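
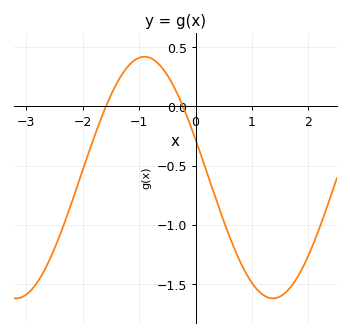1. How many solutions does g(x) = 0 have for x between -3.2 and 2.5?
2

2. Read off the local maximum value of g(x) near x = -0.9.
0.42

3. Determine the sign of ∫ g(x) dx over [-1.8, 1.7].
negative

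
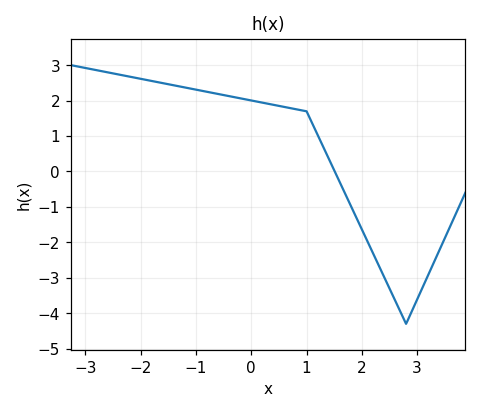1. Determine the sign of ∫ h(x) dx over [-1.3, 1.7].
positive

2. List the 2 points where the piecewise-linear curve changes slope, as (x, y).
(1, 1.7); (2.8, -4.3)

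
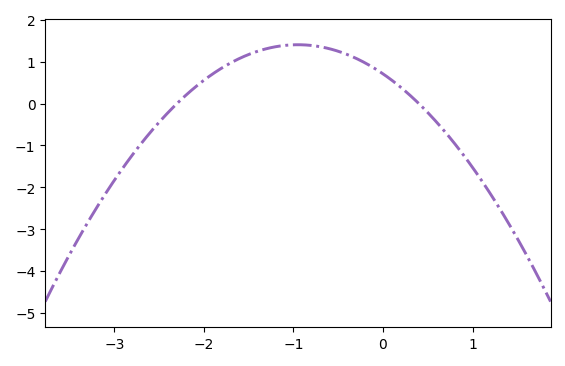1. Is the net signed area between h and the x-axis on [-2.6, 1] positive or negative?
positive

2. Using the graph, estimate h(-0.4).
1.2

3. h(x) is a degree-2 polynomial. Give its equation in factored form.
y = -0.77(x + 2.3)(x - 0.4)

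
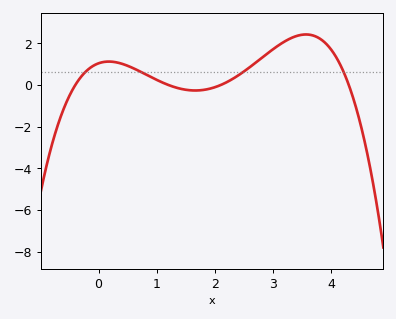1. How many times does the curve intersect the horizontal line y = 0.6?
4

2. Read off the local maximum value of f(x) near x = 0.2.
1.2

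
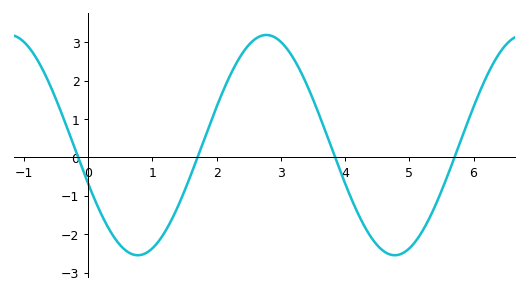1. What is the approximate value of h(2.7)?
3.17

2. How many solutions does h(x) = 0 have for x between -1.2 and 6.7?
4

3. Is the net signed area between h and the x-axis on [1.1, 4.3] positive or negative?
positive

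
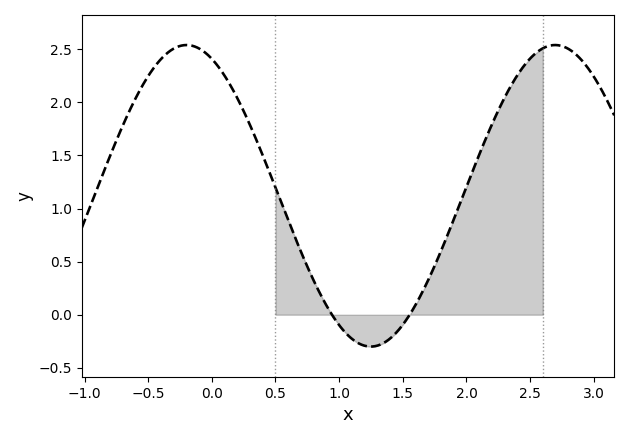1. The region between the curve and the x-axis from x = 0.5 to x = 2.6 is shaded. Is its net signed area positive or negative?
positive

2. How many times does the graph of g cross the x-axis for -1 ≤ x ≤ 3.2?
2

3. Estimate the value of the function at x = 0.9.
0.1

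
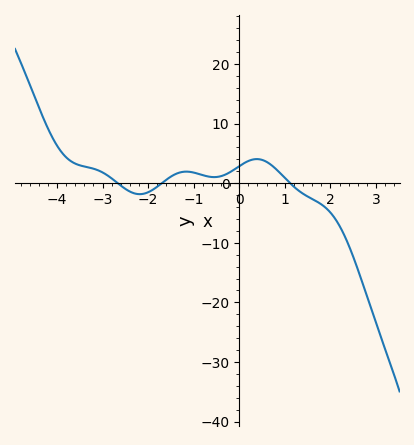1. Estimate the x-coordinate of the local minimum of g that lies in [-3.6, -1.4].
-2.2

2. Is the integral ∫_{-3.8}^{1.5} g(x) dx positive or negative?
positive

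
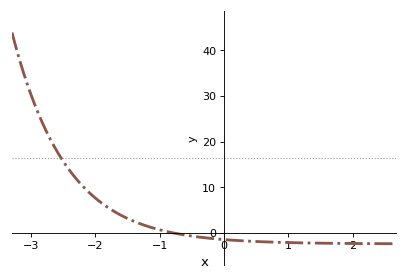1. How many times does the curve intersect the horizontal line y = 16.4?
1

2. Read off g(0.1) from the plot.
-2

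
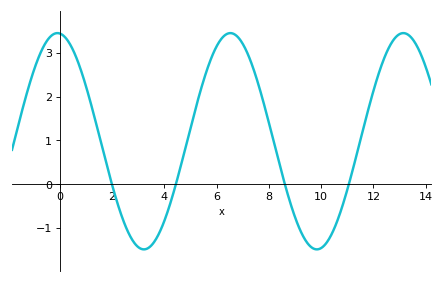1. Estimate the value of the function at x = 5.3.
1.95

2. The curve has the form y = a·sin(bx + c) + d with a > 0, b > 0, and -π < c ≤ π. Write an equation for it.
y = 2.47sin(0.95x + 1.65) + 0.98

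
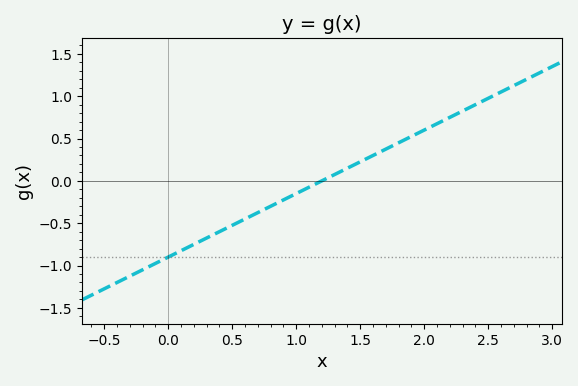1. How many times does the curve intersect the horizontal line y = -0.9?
1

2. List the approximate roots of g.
1.2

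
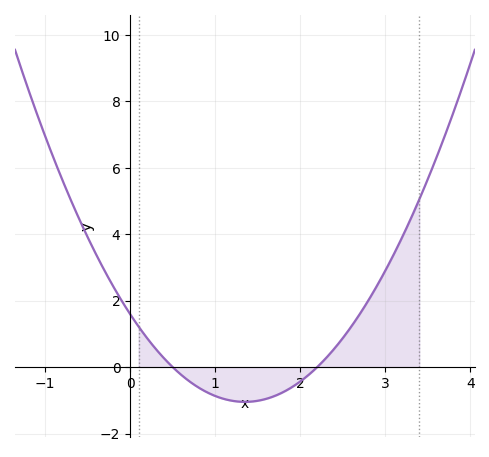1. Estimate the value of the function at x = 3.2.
3.91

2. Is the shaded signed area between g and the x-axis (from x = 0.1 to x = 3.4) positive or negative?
positive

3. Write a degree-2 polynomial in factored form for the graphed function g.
y = 1.45(x - 0.5)(x - 2.2)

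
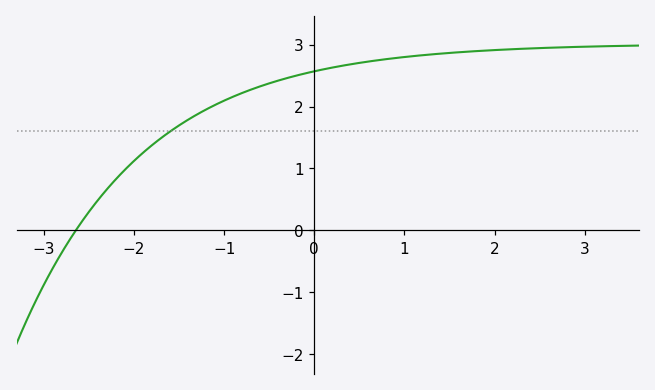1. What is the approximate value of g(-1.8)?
1.4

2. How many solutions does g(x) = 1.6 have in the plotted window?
1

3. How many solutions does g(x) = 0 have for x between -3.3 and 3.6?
1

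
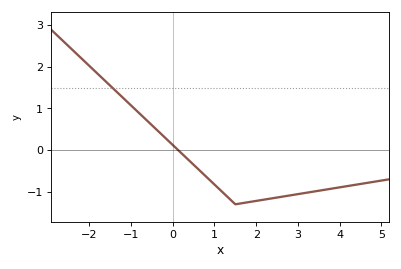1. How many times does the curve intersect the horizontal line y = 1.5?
1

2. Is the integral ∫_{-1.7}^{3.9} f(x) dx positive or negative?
negative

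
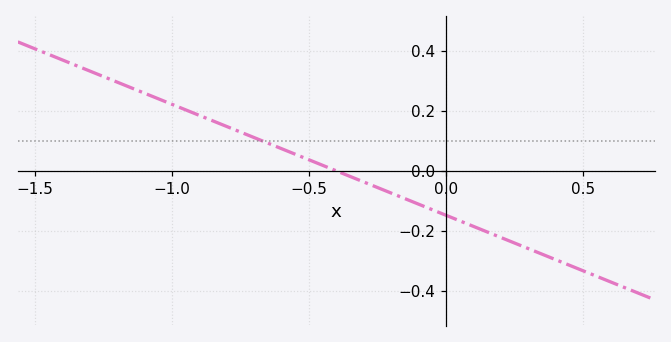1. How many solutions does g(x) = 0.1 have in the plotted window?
1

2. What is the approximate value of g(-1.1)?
0.259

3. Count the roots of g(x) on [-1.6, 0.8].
1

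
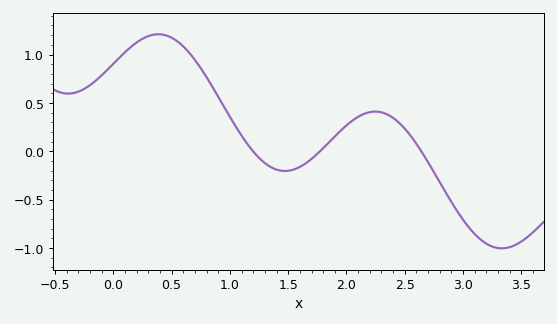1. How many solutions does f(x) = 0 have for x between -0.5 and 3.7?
3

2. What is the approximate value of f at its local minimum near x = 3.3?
-1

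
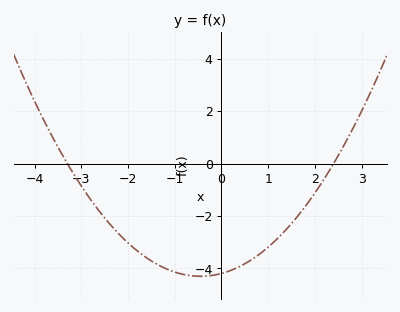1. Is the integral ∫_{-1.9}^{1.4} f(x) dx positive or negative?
negative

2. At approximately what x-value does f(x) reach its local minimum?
-0.4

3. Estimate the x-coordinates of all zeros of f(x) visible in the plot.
-3.4, 2.4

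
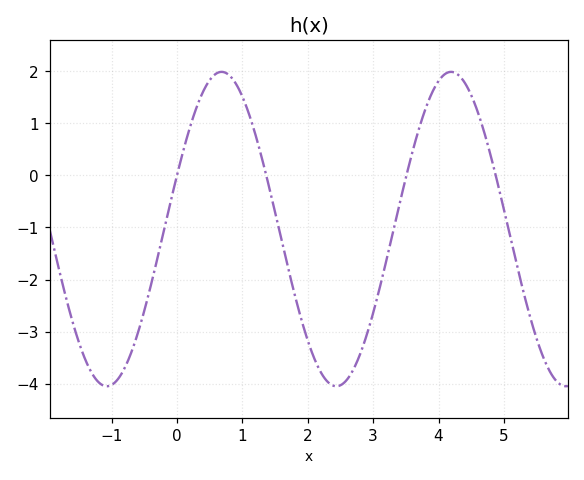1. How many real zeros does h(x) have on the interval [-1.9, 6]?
4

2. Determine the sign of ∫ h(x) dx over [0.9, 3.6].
negative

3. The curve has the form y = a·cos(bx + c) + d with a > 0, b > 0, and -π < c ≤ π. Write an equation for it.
y = 3.02cos(1.8x - 1.2) - 1.03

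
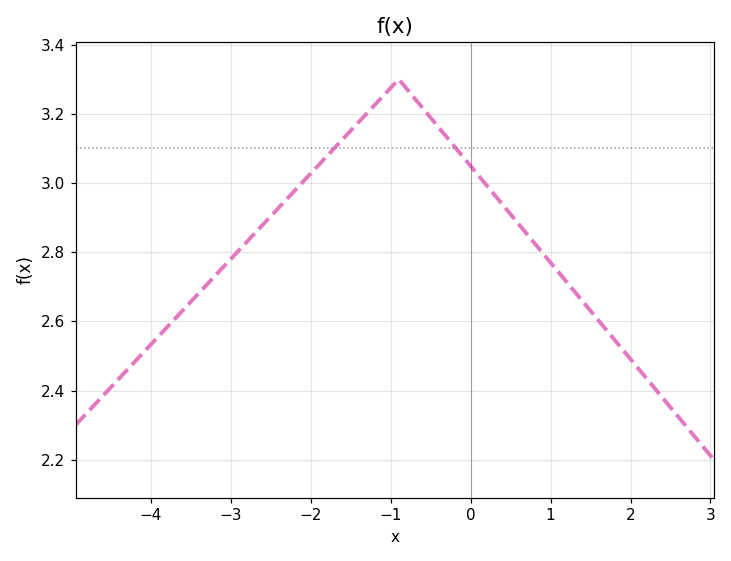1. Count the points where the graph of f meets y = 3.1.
2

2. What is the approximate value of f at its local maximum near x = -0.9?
3.3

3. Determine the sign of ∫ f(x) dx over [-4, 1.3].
positive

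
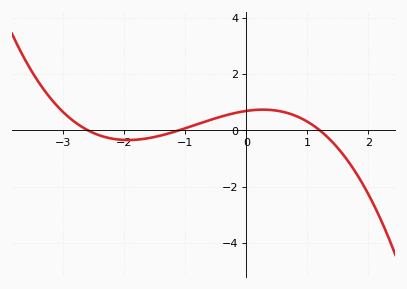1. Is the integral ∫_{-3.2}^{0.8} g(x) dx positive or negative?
positive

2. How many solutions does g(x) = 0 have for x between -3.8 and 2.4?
3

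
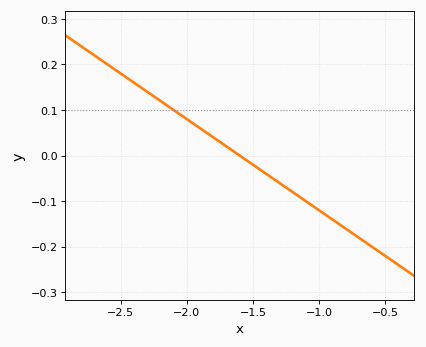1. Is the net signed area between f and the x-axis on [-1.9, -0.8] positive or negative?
negative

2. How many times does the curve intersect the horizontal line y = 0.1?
1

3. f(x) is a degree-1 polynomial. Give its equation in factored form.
y = -0.2(x + 1.6)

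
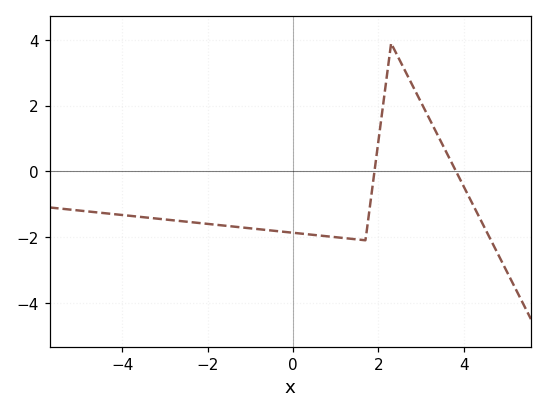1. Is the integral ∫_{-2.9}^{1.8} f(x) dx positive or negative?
negative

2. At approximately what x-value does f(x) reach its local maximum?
2.3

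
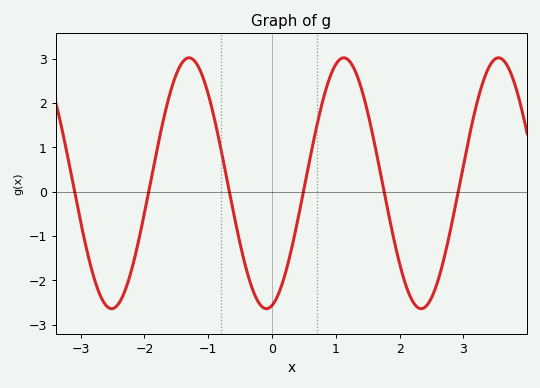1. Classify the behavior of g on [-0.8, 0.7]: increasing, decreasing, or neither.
neither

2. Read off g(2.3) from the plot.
-2.6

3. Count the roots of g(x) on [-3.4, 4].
6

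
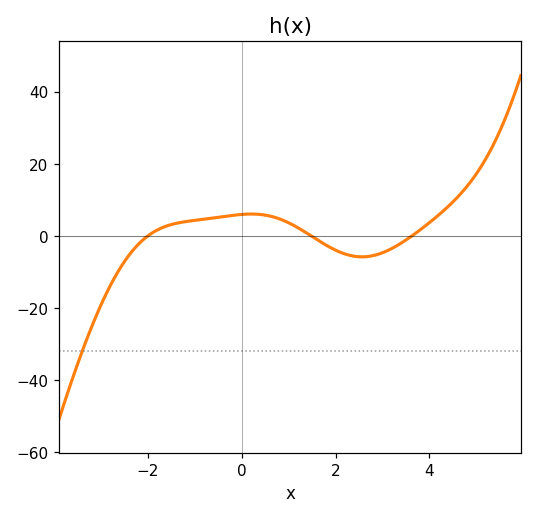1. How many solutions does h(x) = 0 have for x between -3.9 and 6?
3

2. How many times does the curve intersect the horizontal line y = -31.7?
1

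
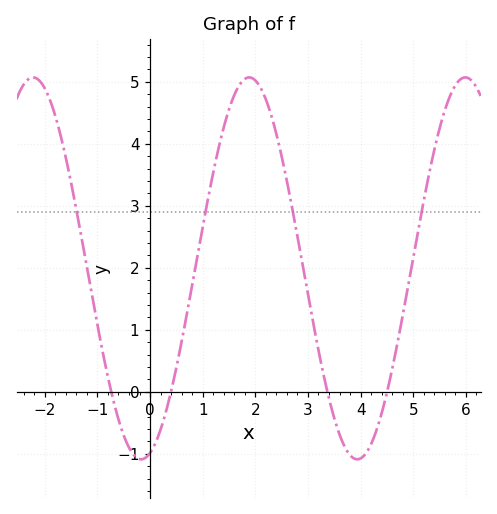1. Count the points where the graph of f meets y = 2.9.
4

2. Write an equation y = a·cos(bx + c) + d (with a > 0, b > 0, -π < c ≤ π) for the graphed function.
y = 3.08cos(1.5x - 2.9) + 1.99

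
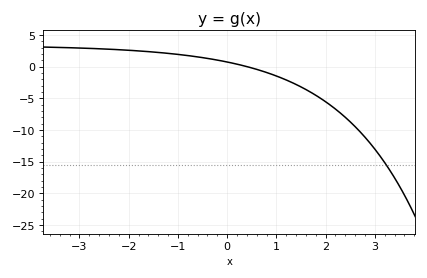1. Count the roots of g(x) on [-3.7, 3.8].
1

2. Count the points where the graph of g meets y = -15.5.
1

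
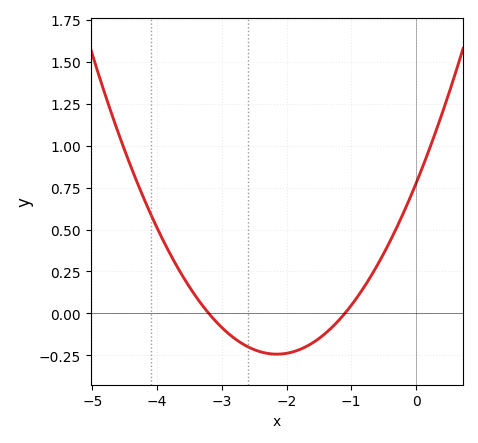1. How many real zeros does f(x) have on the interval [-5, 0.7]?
2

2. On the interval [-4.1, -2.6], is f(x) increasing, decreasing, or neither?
decreasing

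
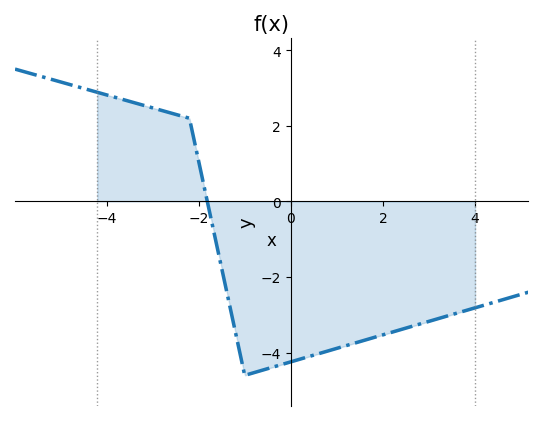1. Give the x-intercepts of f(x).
-1.81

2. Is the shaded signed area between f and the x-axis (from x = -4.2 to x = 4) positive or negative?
negative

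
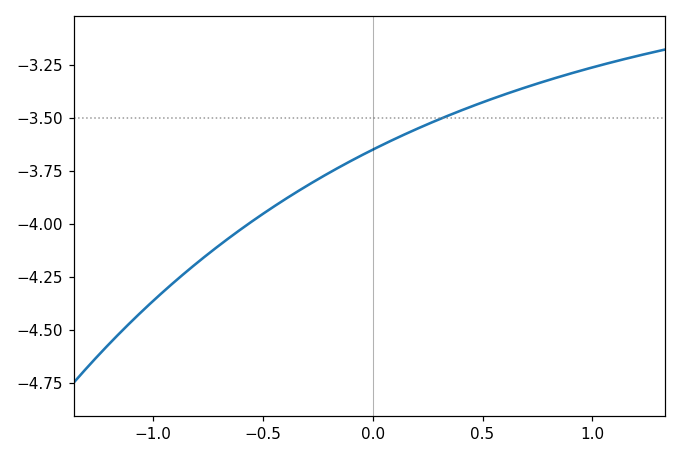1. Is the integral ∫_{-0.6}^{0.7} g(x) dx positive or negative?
negative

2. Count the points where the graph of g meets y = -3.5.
1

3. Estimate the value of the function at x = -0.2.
-3.76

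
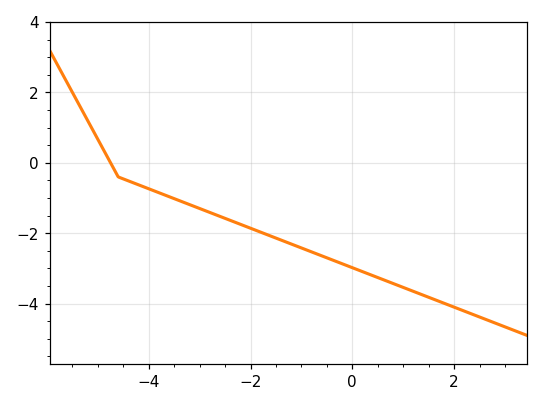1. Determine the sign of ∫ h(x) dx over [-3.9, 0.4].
negative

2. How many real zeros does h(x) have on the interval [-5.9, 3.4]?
1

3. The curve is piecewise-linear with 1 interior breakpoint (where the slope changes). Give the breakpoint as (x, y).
(-4.6, -0.4)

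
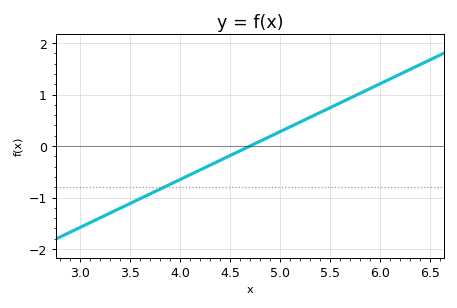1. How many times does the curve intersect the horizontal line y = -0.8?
1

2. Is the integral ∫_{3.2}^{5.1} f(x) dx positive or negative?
negative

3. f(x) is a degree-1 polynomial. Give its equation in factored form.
y = 0.93(x - 4.7)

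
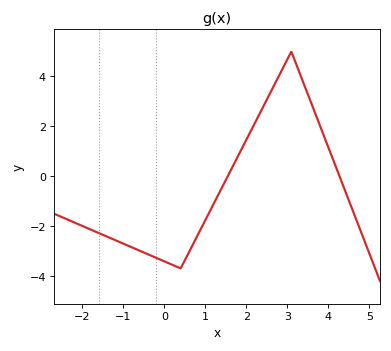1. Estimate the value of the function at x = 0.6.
-3.06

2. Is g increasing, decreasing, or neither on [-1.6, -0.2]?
decreasing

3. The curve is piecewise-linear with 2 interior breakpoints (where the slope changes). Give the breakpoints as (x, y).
(0.4, -3.7); (3.1, 5)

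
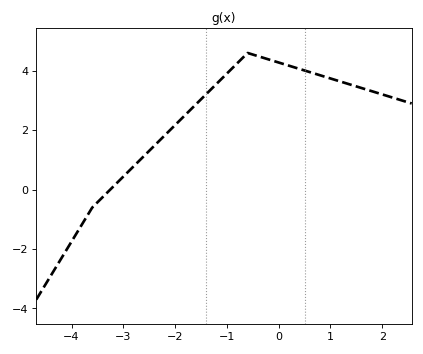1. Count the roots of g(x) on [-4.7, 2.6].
1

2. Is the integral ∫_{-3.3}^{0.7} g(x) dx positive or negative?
positive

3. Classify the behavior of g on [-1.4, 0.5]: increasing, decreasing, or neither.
neither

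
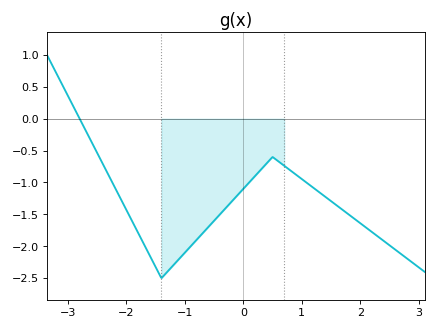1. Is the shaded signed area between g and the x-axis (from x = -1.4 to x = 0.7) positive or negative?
negative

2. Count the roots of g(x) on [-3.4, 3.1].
1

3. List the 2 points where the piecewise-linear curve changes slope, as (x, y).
(-1.4, -2.5); (0.5, -0.6)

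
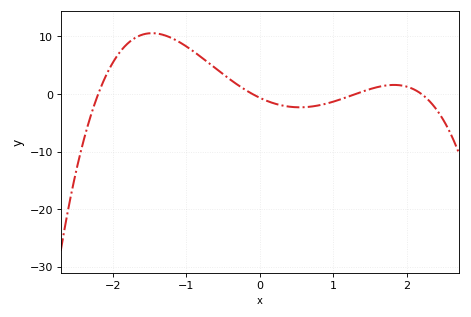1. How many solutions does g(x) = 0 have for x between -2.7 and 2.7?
4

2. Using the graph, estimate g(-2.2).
0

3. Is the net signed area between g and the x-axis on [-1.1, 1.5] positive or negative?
positive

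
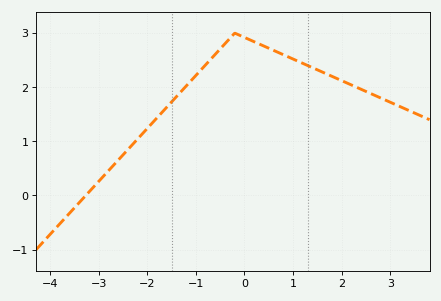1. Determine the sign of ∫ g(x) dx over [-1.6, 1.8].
positive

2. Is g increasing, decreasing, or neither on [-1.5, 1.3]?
neither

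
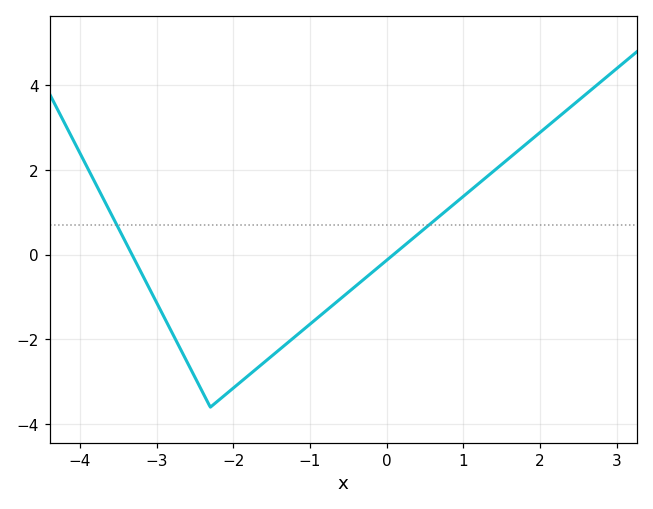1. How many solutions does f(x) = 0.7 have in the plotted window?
2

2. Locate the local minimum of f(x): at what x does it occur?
-2.3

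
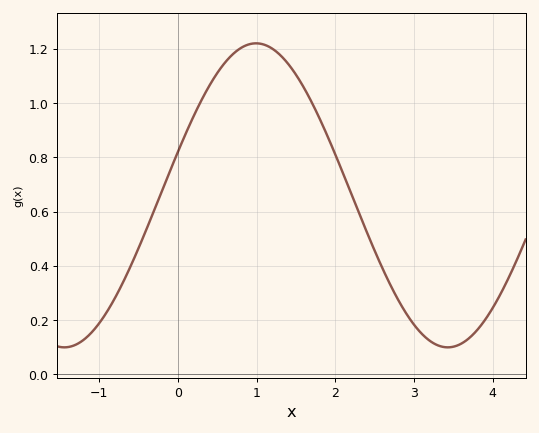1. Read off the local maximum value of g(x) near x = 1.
1.22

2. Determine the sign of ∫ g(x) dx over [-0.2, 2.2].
positive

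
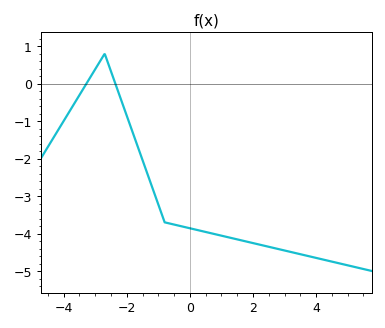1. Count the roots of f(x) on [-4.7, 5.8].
2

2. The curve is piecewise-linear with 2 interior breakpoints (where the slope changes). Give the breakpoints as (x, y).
(-2.7, 0.8); (-0.8, -3.7)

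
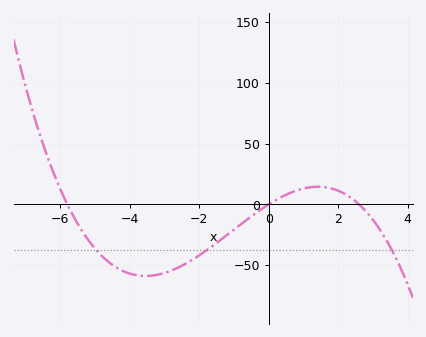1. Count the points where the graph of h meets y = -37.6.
3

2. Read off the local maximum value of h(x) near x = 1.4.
15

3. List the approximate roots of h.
-5.8, 0, 2.6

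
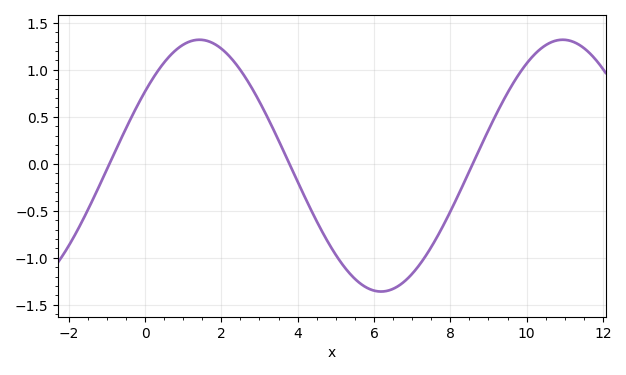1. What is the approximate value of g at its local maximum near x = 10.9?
1.3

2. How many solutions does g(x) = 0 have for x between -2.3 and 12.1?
3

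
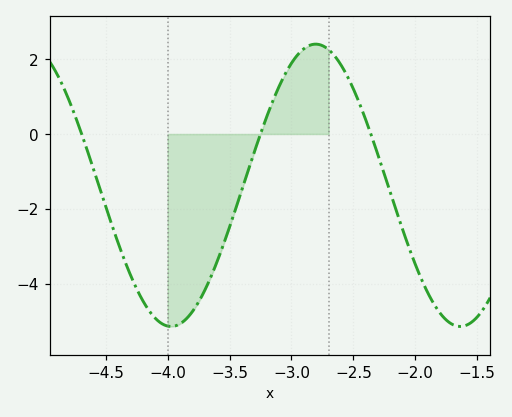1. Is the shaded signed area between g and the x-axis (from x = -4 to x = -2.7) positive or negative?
negative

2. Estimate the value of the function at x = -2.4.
0.4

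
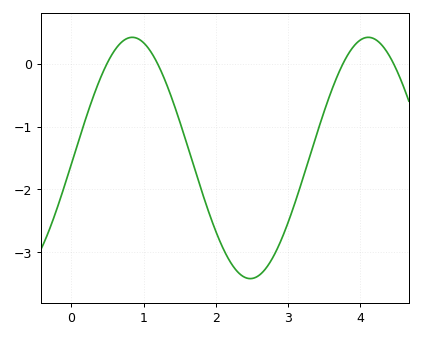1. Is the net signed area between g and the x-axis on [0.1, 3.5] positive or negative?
negative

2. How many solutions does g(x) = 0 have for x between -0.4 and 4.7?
4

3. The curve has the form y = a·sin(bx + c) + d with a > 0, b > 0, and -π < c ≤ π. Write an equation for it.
y = 1.92sin(1.92x - 0.05) - 1.5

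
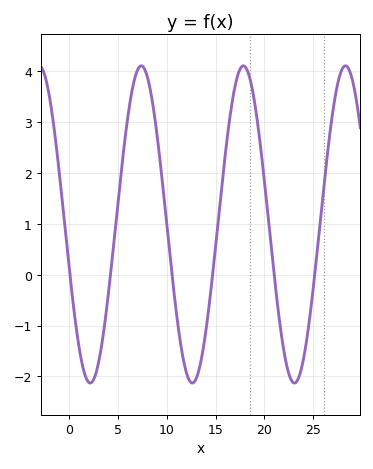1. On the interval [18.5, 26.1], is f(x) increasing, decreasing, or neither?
neither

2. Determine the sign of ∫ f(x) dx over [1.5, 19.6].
positive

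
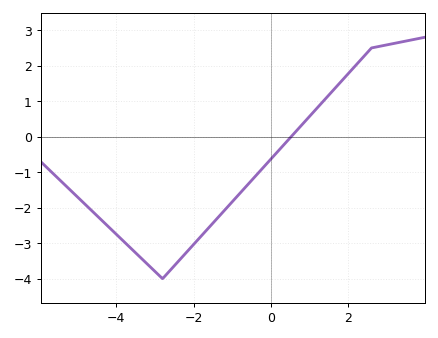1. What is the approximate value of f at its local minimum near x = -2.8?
-4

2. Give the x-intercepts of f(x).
0.523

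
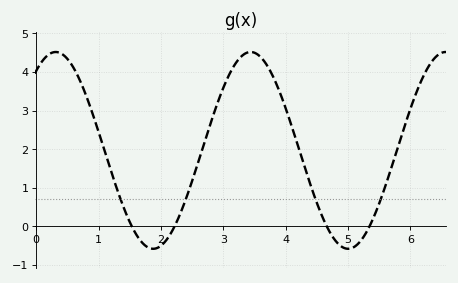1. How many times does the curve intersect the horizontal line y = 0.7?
4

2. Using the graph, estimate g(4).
3.1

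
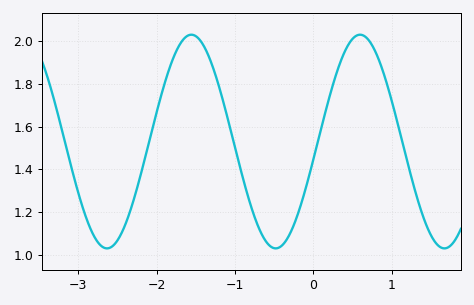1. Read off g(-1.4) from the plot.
1.98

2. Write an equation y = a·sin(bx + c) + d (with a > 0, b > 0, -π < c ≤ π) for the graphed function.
y = 0.5sin(2.92x - 0.17) + 1.53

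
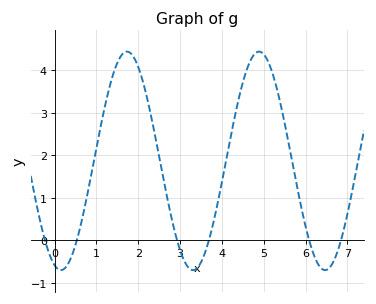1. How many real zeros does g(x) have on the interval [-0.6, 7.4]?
6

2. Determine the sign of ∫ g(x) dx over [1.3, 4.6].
positive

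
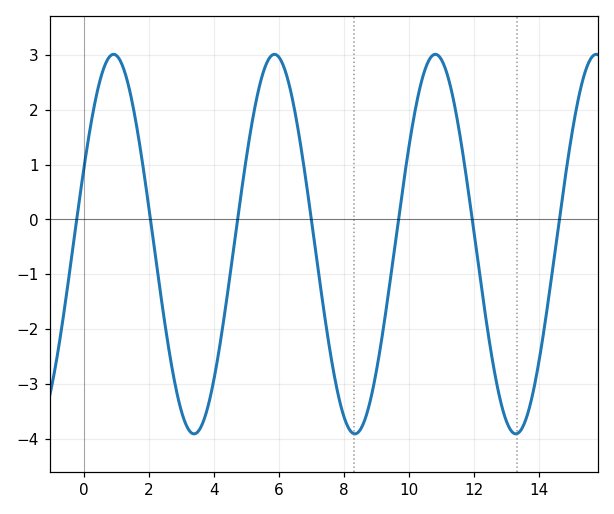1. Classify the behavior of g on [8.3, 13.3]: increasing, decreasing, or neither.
neither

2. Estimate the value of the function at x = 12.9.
-3.5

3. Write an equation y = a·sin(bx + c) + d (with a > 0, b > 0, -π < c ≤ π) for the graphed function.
y = 3.46sin(1.3x + 0.42) - 0.45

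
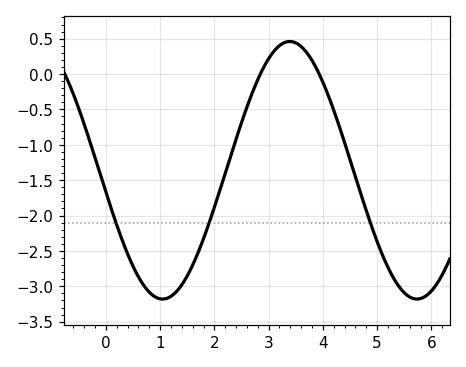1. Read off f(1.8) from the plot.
-2.33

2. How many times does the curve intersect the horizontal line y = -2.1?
3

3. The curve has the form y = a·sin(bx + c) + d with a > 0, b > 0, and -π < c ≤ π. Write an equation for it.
y = 1.82sin(1.34x - 2.97) - 1.36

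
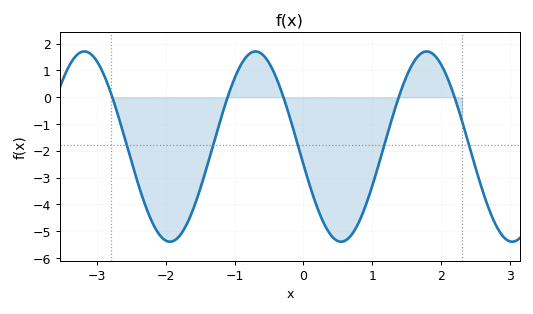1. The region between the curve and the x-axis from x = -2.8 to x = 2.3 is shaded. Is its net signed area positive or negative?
negative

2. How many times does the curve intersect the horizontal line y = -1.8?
5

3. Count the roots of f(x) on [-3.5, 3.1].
5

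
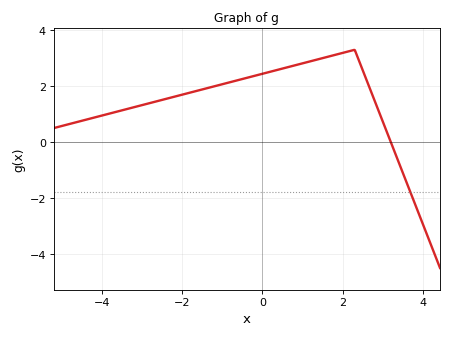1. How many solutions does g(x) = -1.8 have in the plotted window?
1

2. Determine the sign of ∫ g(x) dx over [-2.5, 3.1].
positive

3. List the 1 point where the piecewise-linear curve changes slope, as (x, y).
(2.3, 3.3)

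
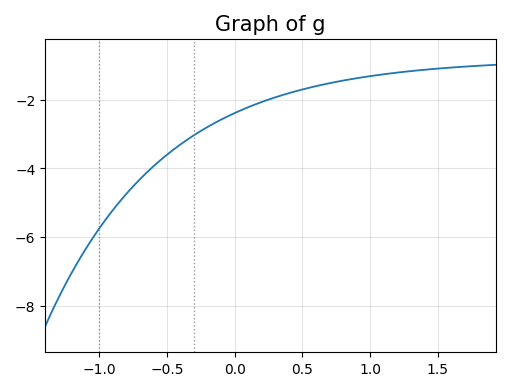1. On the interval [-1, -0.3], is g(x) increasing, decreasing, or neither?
increasing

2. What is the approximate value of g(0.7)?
-1.6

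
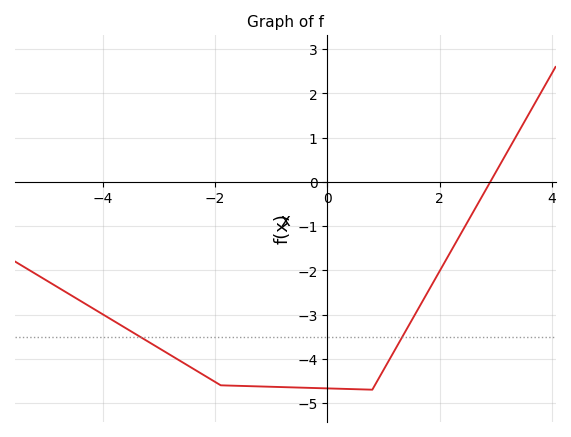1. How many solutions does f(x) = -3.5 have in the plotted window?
2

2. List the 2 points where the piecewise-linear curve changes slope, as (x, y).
(-1.9, -4.6); (0.8, -4.7)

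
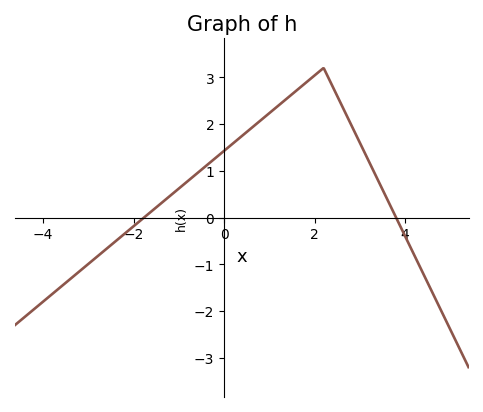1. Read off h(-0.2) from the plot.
1.26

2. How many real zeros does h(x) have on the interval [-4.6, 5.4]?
2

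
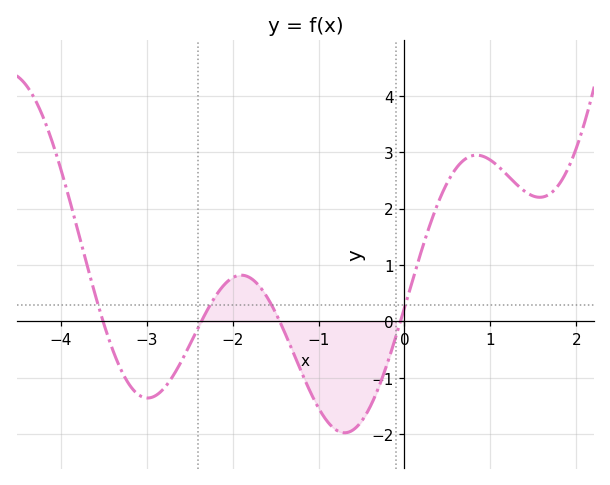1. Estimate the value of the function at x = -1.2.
-0.895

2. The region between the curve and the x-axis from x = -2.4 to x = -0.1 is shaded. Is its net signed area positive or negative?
negative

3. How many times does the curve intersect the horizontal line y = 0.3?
4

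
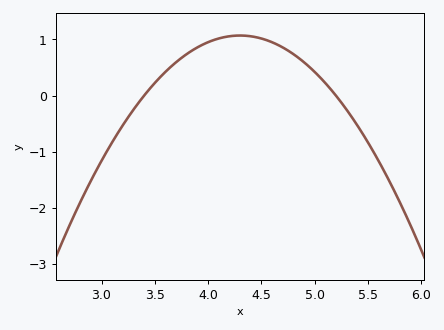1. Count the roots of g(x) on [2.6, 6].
2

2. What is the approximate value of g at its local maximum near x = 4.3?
1.1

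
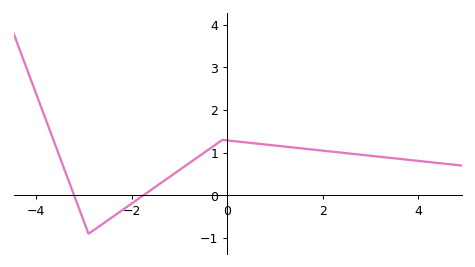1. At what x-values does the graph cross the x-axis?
-3.2, -1.8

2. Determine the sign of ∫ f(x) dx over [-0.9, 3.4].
positive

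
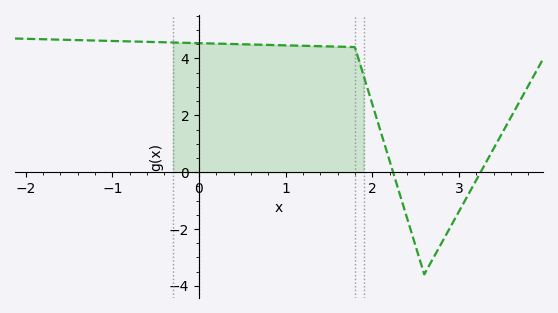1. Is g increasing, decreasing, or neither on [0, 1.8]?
decreasing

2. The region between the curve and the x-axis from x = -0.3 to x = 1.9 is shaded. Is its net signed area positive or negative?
positive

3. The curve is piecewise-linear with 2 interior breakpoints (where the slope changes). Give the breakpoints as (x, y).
(1.8, 4.4); (2.6, -3.6)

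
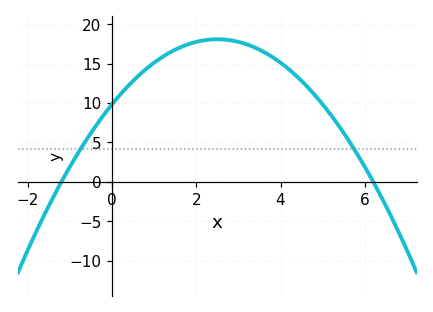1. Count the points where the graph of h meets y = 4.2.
2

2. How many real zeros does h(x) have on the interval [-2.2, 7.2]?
2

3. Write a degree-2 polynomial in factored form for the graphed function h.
y = -1.32(x + 1.2)(x - 6.2)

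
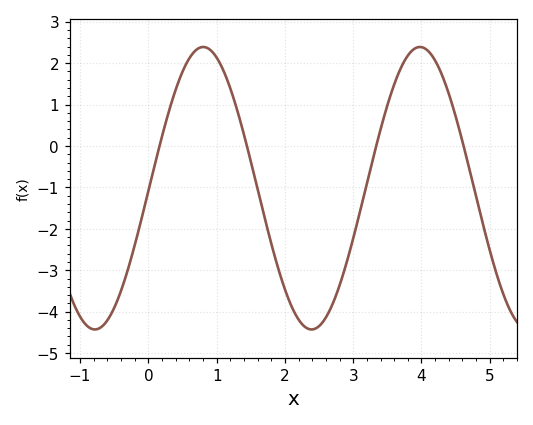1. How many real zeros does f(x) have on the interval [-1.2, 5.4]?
4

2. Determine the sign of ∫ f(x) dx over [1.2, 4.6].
negative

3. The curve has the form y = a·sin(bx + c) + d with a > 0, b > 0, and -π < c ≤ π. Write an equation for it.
y = 3.41sin(1.98x - 0.02) - 1.02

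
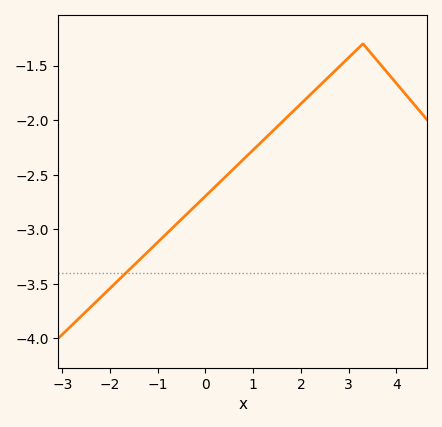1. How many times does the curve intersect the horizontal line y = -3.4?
1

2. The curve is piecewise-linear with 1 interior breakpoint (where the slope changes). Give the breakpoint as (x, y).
(3.3, -1.3)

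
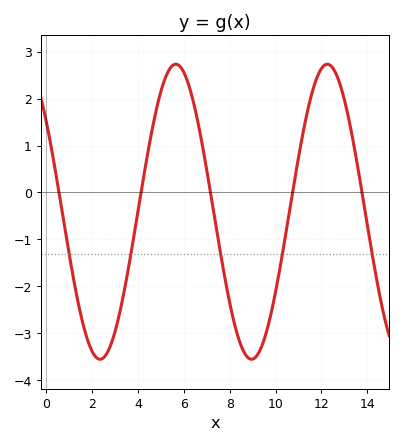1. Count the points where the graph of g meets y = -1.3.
5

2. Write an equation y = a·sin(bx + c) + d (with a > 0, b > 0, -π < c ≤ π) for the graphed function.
y = 3.14sin(0.95x + 2.5) - 0.41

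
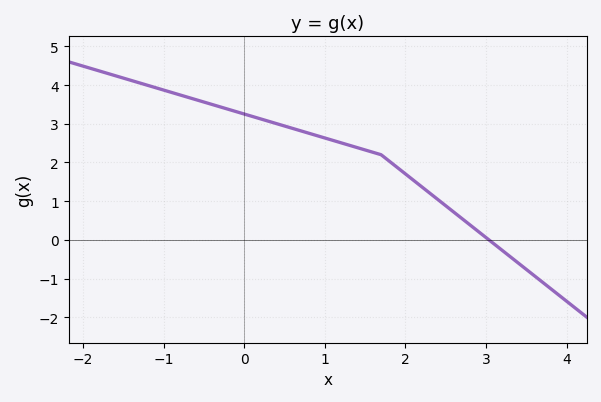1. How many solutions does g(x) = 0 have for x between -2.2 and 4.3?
1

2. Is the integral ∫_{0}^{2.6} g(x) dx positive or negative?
positive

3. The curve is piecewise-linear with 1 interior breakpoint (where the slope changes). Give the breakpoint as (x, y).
(1.7, 2.2)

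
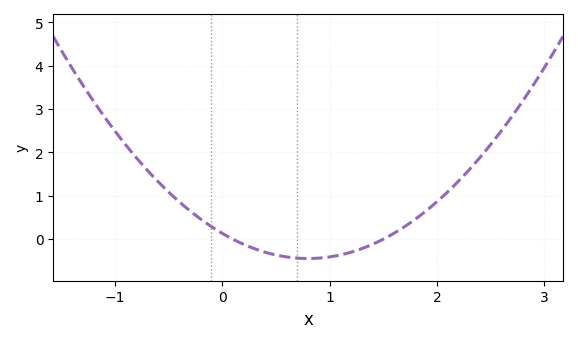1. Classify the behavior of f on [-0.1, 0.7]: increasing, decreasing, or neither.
decreasing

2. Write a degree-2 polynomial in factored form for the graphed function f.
y = 0.91(x - 0.1)(x - 1.5)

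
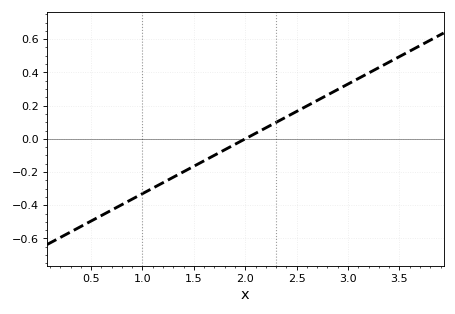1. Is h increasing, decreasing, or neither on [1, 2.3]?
increasing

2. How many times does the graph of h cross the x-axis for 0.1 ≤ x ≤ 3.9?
1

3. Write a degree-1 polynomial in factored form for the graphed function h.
y = 0.33(x - 2)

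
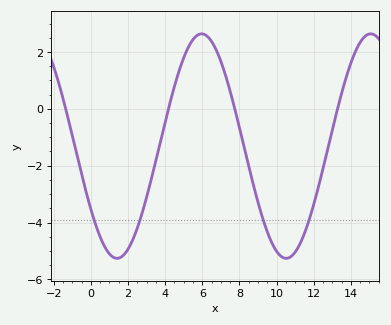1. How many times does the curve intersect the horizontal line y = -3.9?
4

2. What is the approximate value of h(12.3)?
-2.62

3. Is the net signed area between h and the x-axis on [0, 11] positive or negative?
negative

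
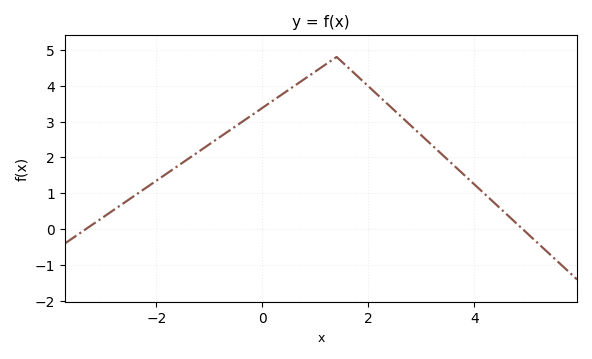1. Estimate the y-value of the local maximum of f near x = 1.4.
4.8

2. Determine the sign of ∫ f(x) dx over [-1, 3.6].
positive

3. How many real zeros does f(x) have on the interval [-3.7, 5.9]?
2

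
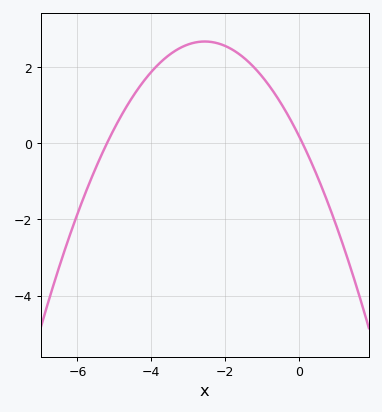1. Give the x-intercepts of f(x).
-5.2, 0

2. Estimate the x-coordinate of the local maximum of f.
-2.6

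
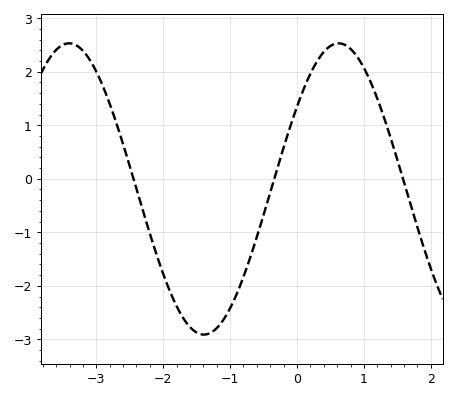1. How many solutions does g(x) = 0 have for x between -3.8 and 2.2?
3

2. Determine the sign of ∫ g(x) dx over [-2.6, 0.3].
negative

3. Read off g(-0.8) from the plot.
-1.83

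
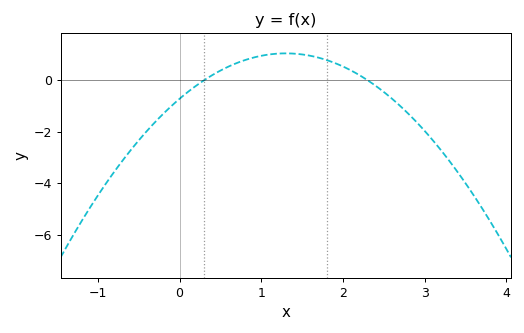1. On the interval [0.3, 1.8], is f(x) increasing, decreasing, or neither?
neither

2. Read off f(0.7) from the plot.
0.666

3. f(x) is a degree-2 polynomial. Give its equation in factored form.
y = -1.04(x - 0.3)(x - 2.3)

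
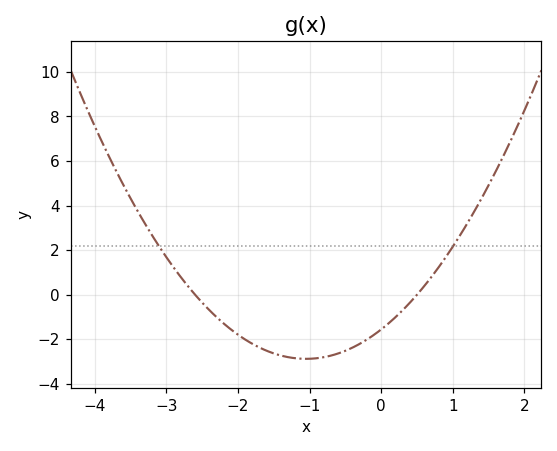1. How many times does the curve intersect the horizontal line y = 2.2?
2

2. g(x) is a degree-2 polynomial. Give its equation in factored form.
y = 1.2(x + 2.6)(x - 0.5)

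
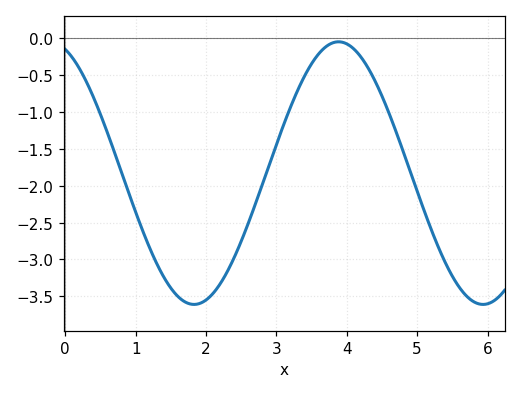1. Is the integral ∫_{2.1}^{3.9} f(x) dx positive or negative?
negative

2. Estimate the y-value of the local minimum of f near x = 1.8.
-3.6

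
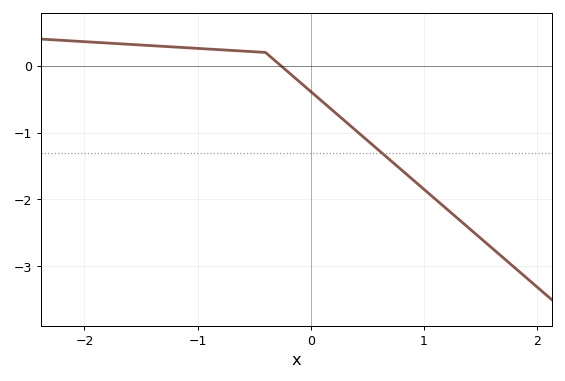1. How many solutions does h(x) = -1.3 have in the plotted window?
1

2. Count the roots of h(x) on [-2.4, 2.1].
1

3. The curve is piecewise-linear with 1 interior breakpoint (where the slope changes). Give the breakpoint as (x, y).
(-0.4, 0.2)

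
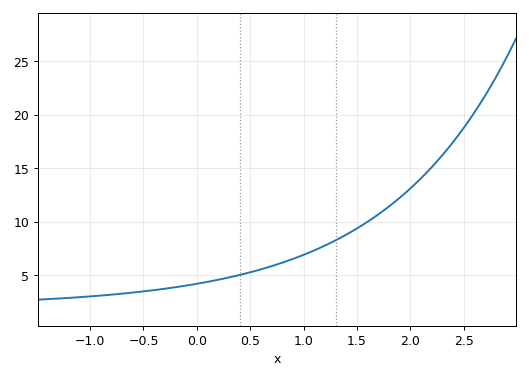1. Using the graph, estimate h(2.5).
18.8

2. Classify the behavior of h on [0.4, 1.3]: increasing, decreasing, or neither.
increasing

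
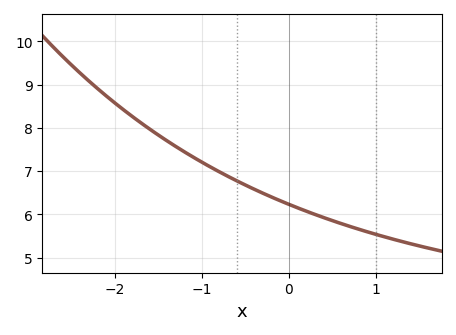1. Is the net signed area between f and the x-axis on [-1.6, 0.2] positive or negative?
positive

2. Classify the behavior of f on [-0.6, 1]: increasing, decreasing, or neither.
decreasing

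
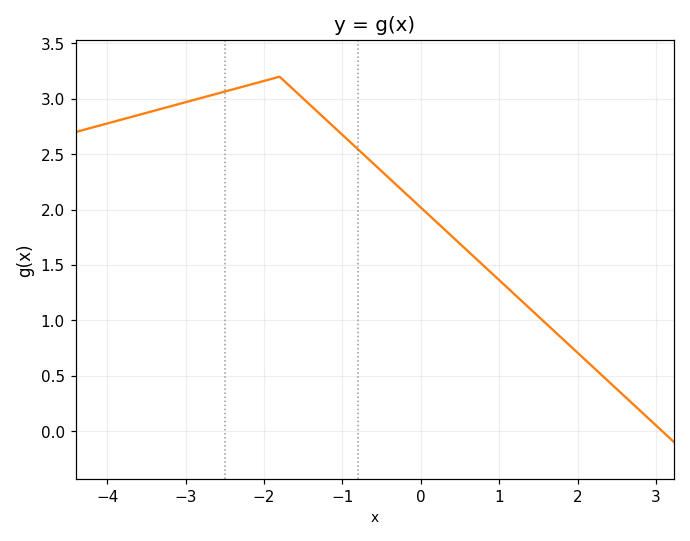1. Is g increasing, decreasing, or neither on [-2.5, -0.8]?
neither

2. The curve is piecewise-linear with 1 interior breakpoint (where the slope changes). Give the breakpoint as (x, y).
(-1.8, 3.2)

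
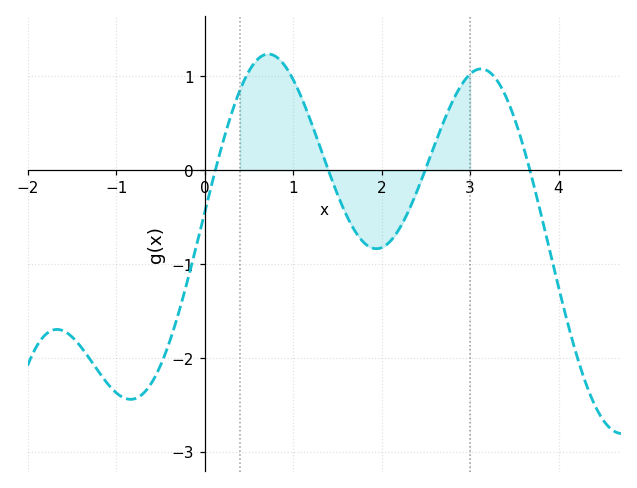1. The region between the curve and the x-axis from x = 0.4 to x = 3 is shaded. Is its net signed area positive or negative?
positive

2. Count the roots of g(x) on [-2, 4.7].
4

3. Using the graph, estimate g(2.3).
-0.4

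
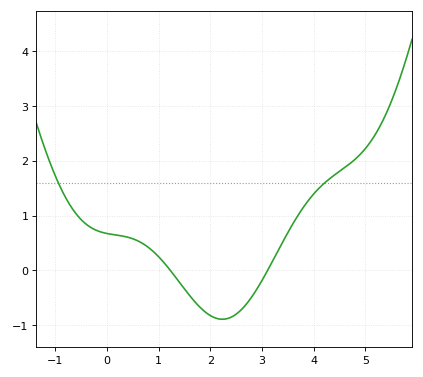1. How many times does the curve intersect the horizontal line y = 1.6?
2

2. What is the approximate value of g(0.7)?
0.5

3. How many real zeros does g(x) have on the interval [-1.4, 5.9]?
2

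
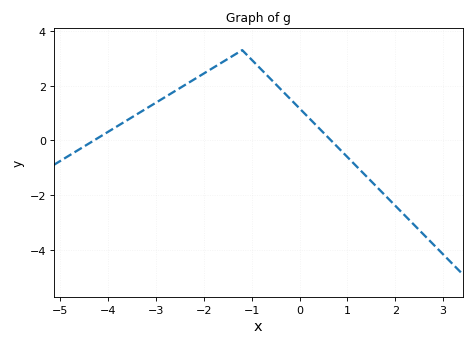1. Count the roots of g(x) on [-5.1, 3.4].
2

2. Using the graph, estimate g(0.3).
0.634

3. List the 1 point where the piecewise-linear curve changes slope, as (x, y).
(-1.2, 3.3)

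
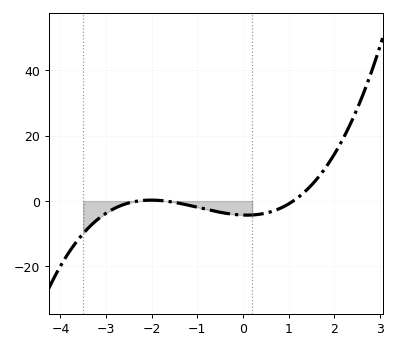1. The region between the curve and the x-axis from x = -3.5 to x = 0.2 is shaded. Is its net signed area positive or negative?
negative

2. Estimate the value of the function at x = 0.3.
-4.16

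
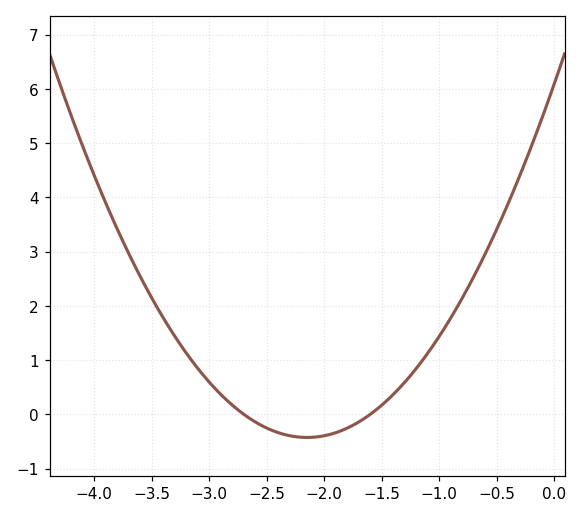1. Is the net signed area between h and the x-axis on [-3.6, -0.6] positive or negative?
positive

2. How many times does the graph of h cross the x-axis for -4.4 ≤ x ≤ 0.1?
2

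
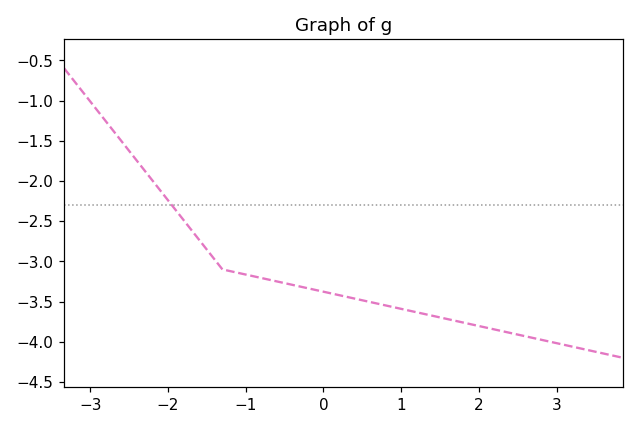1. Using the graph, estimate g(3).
-4.02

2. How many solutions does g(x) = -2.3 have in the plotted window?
1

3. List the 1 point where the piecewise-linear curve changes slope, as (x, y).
(-1.3, -3.1)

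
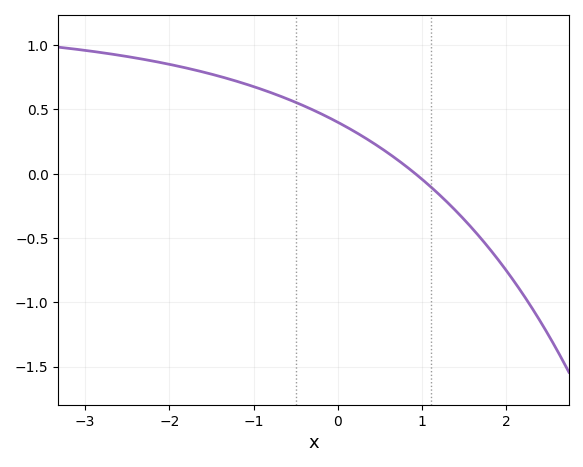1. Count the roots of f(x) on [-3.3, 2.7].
1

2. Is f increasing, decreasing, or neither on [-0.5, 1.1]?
decreasing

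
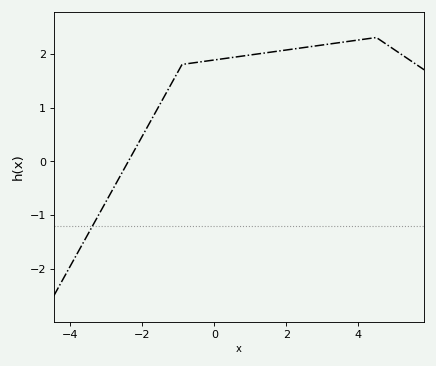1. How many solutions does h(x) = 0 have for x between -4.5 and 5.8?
1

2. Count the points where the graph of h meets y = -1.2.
1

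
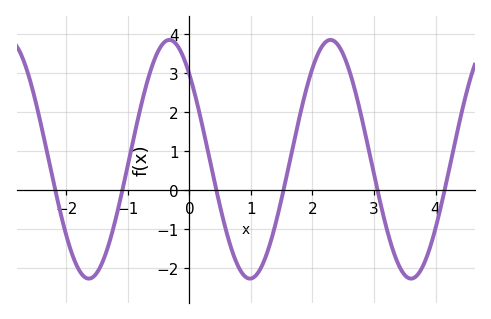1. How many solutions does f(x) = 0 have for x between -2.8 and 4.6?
6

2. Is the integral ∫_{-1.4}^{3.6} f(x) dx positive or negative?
positive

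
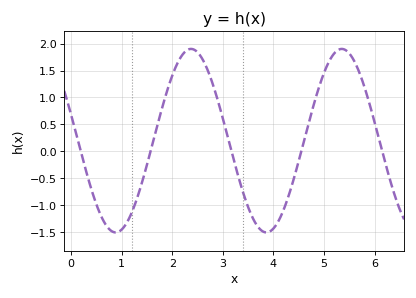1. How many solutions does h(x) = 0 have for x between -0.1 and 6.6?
5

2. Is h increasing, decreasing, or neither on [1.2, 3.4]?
neither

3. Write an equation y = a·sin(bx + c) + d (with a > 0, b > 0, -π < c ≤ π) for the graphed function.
y = 1.7sin(2.11x + 2.85) + 0.2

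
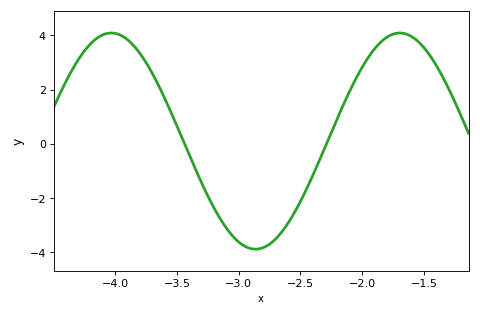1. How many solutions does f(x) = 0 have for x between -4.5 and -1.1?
2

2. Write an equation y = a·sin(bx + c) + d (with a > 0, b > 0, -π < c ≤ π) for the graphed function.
y = 3.99sin(2.7x - 0.15) + 0.1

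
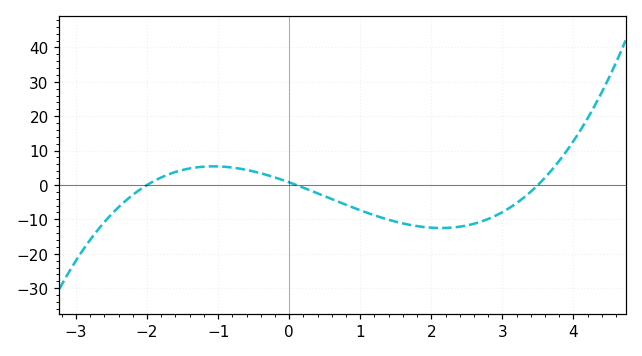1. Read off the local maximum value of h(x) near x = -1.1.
5.42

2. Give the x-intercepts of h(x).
-2, 0.1, 3.5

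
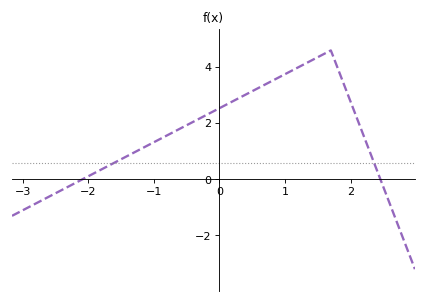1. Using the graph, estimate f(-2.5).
-0.4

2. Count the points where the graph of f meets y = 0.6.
2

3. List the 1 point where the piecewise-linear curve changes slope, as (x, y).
(1.7, 4.6)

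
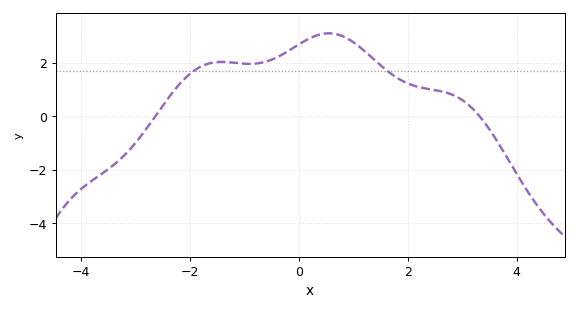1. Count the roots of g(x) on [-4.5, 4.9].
2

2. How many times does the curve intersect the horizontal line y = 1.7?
2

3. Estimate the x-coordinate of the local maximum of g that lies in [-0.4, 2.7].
0.6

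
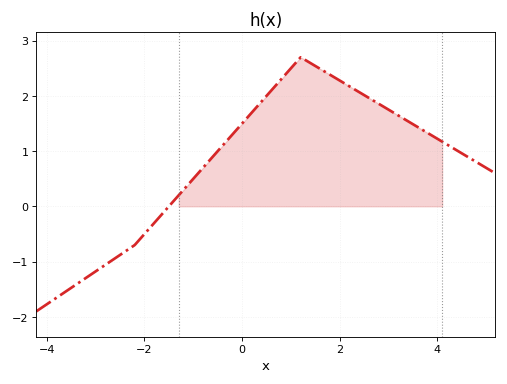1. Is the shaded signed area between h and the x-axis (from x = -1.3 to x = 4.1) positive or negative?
positive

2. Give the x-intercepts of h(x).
-1.5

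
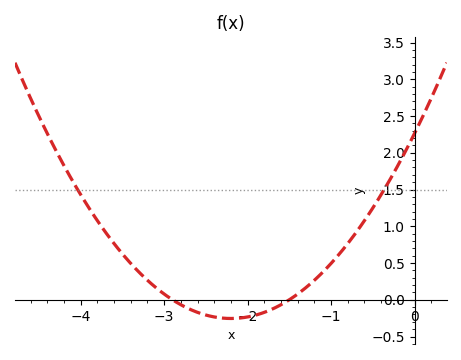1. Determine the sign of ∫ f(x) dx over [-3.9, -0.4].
positive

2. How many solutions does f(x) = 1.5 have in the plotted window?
2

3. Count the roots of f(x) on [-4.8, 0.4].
2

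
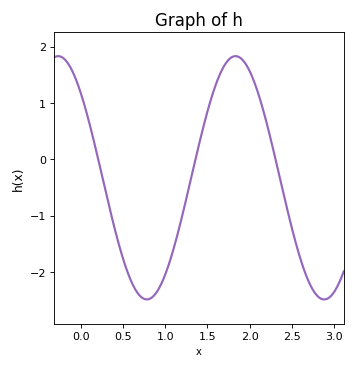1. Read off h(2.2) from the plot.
0.658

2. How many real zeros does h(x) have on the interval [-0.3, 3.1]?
3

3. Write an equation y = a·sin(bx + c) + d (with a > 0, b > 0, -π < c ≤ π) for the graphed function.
y = 2.16sin(2.99x + 2.37) - 0.33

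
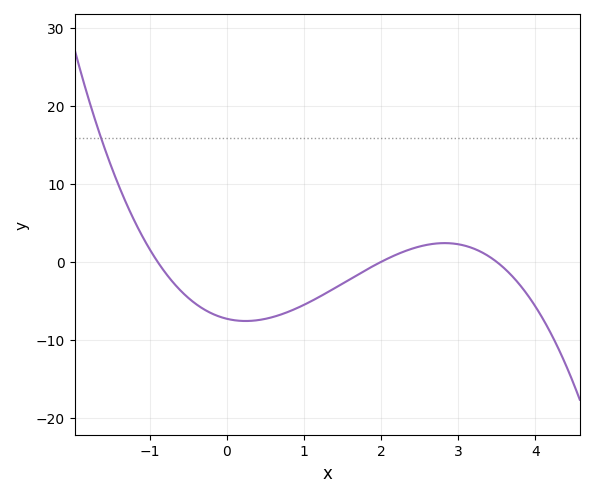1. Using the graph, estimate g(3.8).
-2.94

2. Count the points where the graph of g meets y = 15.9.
1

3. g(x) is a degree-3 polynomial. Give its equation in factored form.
y = -1.16(x + 0.9)(x - 2)(x - 3.5)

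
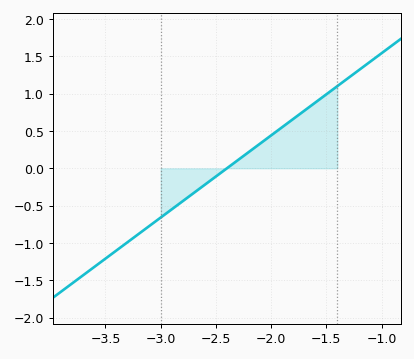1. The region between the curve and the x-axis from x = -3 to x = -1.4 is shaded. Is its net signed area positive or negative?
positive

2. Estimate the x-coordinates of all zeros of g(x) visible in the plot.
-2.4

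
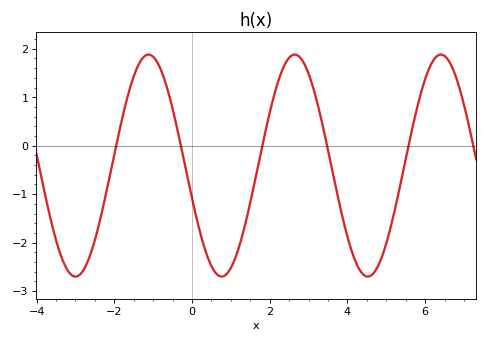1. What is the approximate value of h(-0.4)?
0.416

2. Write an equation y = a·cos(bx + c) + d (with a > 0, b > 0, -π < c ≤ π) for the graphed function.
y = 2.29cos(1.67x + 1.87) - 0.41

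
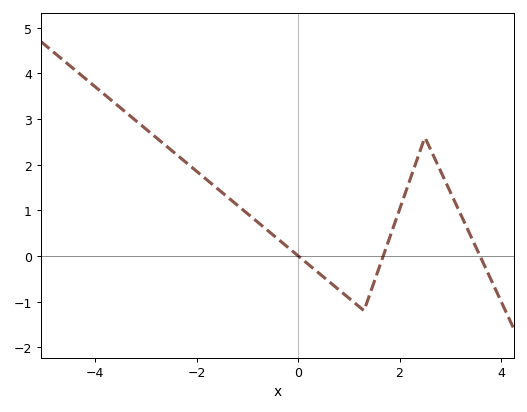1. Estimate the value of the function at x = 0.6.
-0.552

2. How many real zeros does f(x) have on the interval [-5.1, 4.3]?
3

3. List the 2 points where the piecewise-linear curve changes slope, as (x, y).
(1.3, -1.2); (2.5, 2.6)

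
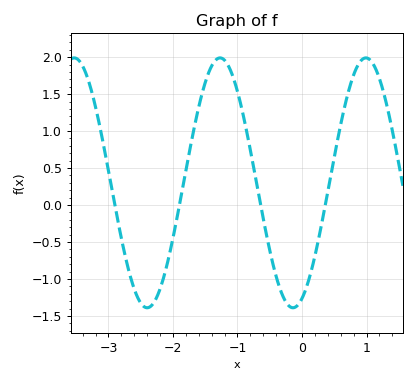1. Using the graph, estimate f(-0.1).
-1.38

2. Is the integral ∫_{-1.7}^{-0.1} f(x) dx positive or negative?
positive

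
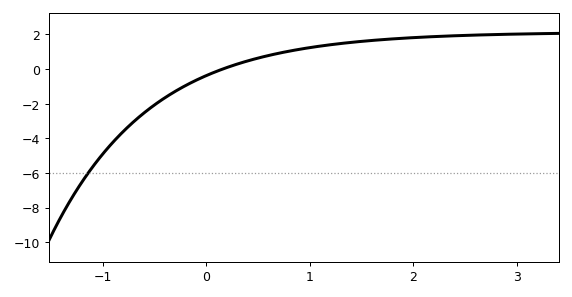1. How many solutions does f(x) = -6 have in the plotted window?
1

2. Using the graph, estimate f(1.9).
1.78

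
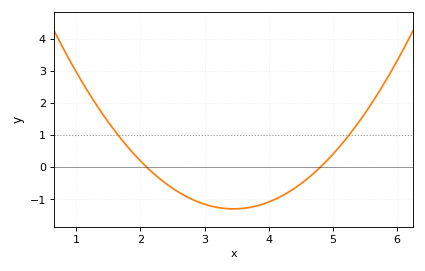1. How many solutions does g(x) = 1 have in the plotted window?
2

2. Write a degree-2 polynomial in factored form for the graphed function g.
y = 0.71(x - 2.1)(x - 4.8)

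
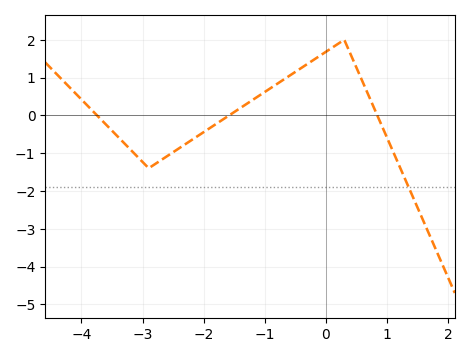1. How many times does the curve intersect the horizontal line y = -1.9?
1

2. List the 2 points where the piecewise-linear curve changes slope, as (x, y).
(-2.9, -1.4); (0.3, 2)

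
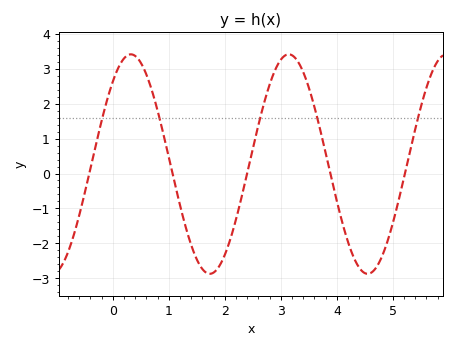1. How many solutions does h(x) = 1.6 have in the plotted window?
5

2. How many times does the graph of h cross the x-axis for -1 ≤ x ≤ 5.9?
5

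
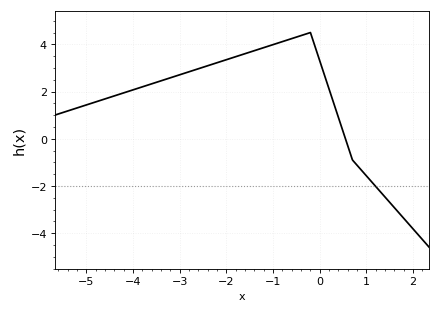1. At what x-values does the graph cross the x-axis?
0.6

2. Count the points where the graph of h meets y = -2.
1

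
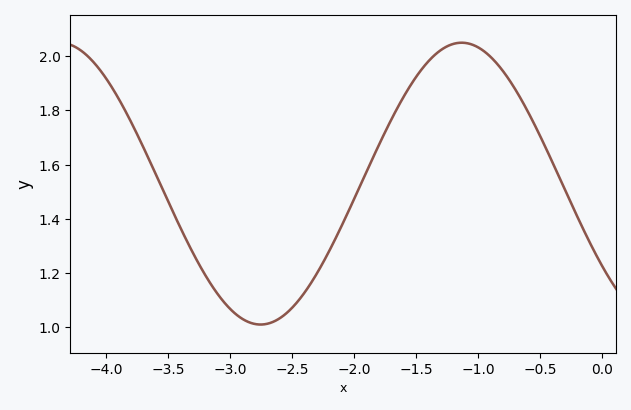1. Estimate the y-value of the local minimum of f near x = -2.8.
1.01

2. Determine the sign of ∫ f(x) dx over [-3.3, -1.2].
positive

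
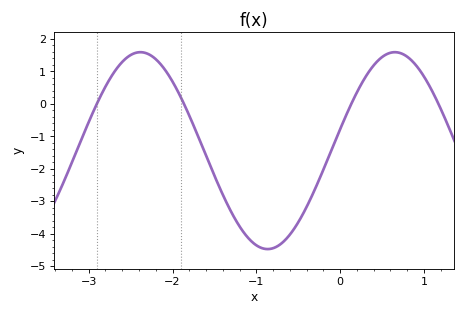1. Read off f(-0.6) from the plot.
-4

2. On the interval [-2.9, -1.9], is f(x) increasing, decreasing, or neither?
neither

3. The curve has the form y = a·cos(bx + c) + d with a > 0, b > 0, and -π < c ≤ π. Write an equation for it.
y = 3.03cos(2.1x - 1.4) - 1.44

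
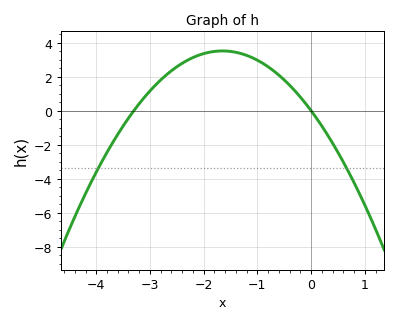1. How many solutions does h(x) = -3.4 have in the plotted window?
2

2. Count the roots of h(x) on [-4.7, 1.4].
2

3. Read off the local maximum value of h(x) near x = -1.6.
3.51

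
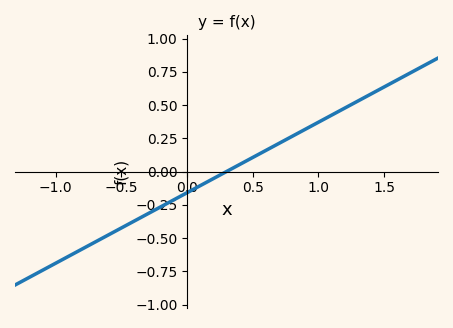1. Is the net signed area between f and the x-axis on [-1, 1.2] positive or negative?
negative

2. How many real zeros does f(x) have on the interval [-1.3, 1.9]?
1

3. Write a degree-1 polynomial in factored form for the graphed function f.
y = 0.53(x - 0.3)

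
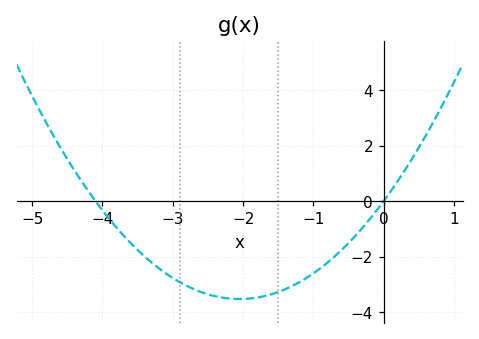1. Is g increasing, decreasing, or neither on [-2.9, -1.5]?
neither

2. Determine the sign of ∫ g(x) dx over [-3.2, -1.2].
negative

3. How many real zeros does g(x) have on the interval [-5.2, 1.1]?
2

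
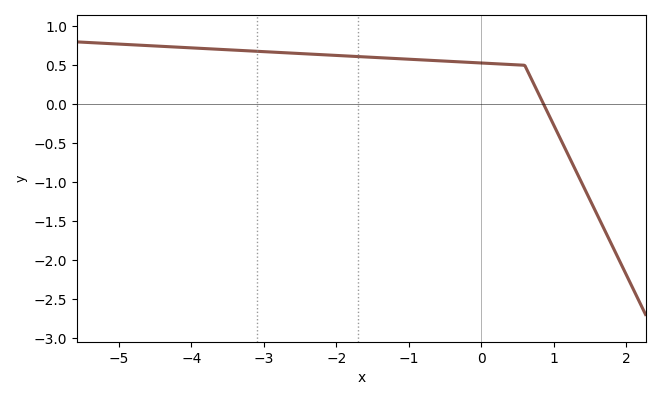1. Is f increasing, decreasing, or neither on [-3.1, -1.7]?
decreasing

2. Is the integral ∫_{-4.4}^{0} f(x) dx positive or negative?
positive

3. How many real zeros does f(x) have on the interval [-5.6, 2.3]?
1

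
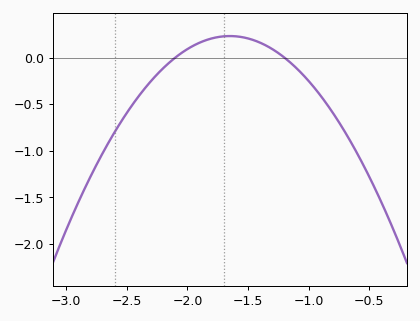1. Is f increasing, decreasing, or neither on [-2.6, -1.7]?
increasing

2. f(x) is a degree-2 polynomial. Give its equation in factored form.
y = -1.14(x + 2.1)(x + 1.2)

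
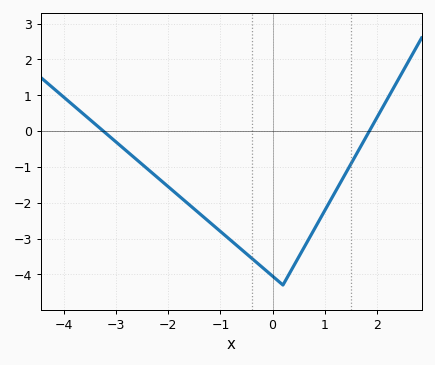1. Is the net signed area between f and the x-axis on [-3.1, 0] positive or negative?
negative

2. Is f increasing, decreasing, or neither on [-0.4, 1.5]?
neither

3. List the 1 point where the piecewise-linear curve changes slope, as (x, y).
(0.2, -4.3)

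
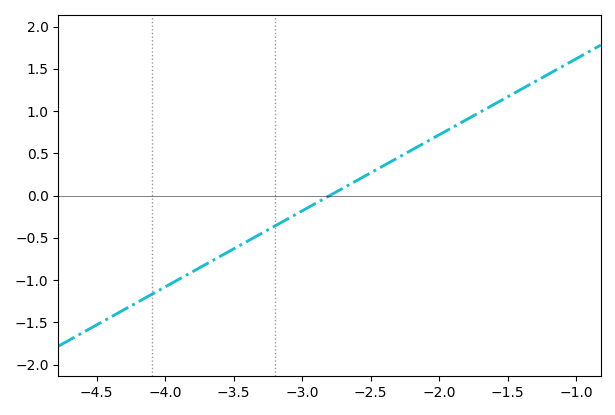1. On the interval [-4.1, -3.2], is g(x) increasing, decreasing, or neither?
increasing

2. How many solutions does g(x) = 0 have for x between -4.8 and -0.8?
1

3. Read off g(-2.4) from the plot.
0.35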